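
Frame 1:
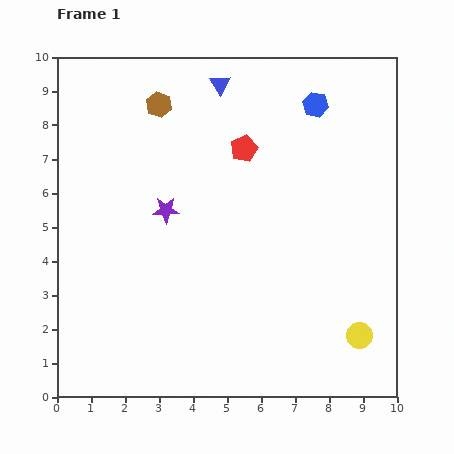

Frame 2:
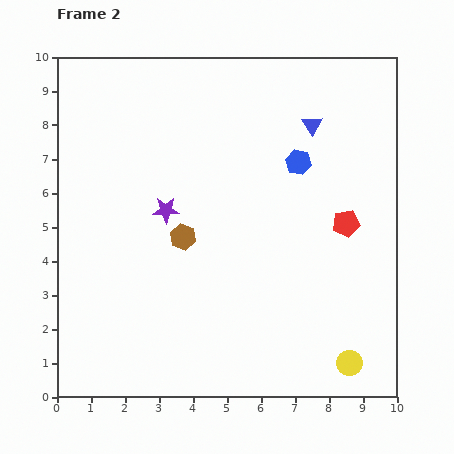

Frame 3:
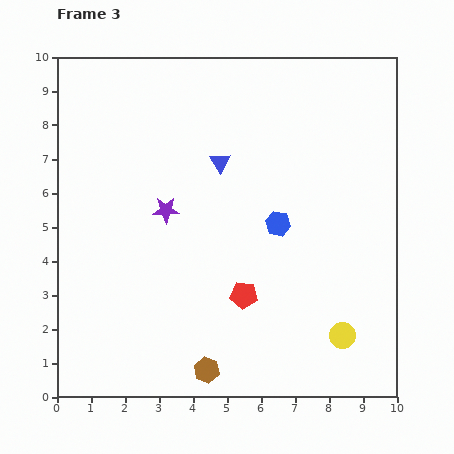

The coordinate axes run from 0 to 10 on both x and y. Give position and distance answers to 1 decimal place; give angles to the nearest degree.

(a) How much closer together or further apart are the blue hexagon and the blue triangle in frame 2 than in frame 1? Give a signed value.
-1.7

Distance in frame 1: 2.9. Distance in frame 2: 1.2.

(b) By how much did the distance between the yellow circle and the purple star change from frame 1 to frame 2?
+0.2

Distance in frame 1: 6.8. Distance in frame 2: 7.0.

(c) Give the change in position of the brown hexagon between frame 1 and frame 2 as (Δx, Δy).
(0.7, -3.9)

The brown hexagon was at (3.0, 8.6) in frame 1 and (3.7, 4.7) in frame 2.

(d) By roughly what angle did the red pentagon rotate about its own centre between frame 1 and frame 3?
30° clockwise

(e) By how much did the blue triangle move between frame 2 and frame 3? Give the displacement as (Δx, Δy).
(-2.7, -1.1)

The blue triangle was at (7.5, 8.0) in frame 2 and (4.8, 6.9) in frame 3.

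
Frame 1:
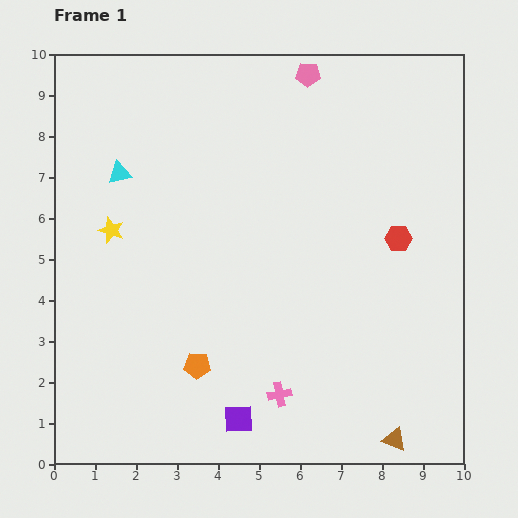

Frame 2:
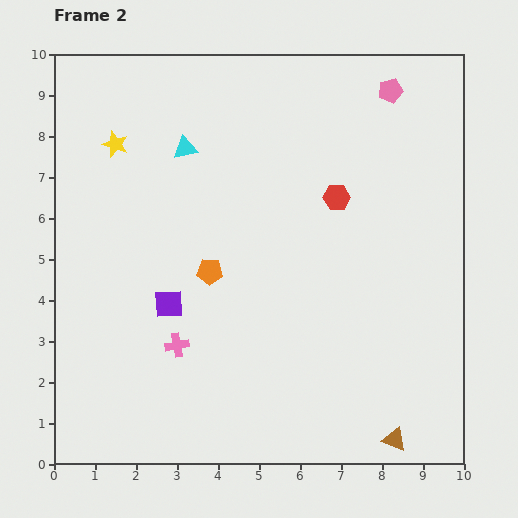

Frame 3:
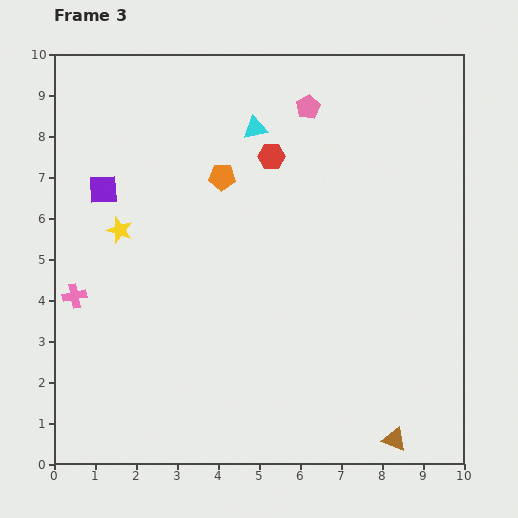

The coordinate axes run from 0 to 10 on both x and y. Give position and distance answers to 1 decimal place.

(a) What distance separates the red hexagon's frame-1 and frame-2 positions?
1.8

The red hexagon moved from (8.4, 5.5) to (6.9, 6.5), a distance of √(1.5² + 1.0²) ≈ 1.8.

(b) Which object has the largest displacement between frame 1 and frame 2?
the purple square

(moved 3.3; next 2.8)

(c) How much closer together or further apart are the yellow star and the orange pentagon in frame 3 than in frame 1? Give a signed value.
-1.1

Distance in frame 1: 3.9. Distance in frame 3: 2.8.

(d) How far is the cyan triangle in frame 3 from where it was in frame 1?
3.5

The cyan triangle moved from (1.6, 7.1) to (4.9, 8.2), a distance of √(3.3² + 1.1²) ≈ 3.5.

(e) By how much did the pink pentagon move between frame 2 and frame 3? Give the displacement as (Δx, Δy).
(-2.0, -0.4)

The pink pentagon was at (8.2, 9.1) in frame 2 and (6.2, 8.7) in frame 3.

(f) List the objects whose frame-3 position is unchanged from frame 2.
the brown triangle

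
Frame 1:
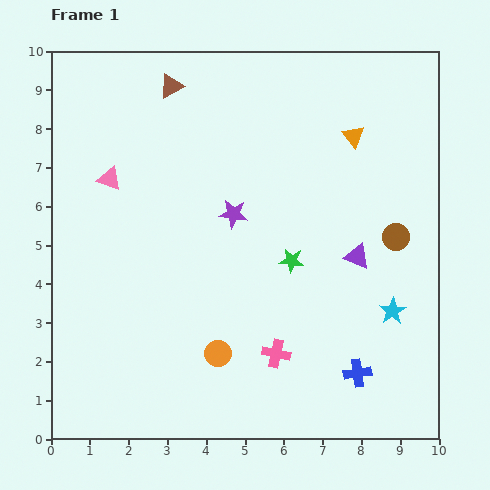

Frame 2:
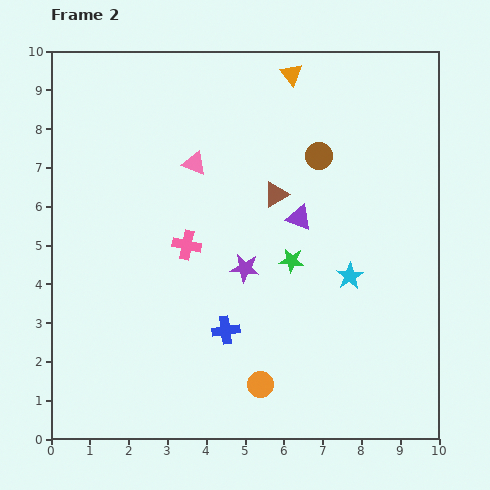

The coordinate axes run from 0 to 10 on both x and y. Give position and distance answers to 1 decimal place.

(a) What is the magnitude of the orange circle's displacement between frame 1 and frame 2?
1.4

The orange circle moved from (4.3, 2.2) to (5.4, 1.4), a distance of √(1.1² + 0.8²) ≈ 1.4.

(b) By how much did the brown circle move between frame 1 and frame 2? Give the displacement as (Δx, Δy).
(-2.0, 2.1)

The brown circle was at (8.9, 5.2) in frame 1 and (6.9, 7.3) in frame 2.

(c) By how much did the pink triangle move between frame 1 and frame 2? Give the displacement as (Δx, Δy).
(2.2, 0.4)

The pink triangle was at (1.5, 6.7) in frame 1 and (3.7, 7.1) in frame 2.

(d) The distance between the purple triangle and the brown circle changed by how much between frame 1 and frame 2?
+0.6

Distance in frame 1: 1.1. Distance in frame 2: 1.7.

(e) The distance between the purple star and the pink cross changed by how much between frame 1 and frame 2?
-2.2

Distance in frame 1: 3.8. Distance in frame 2: 1.6.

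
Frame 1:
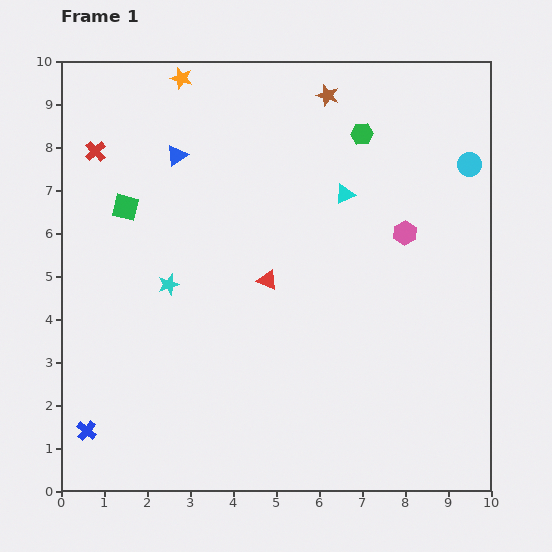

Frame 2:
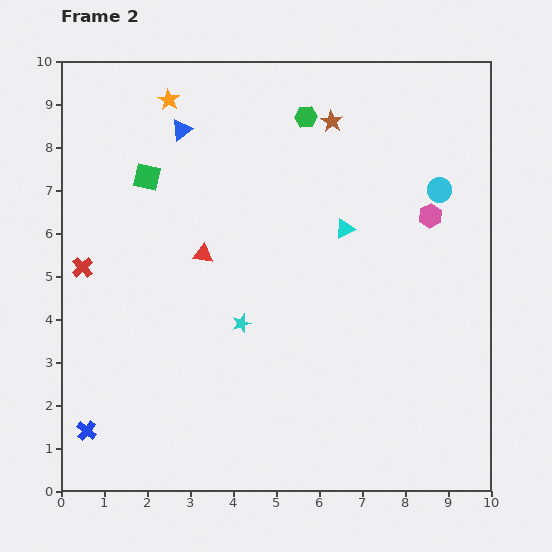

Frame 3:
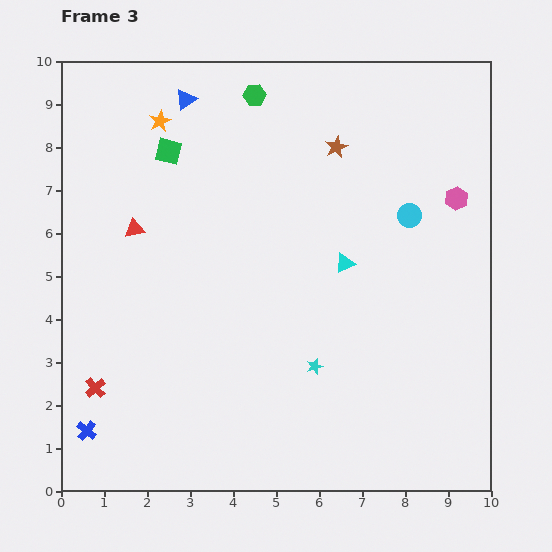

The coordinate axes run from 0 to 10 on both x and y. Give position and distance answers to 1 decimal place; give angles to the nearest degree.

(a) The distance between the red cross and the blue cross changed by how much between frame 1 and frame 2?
-2.7

Distance in frame 1: 6.5. Distance in frame 2: 3.8.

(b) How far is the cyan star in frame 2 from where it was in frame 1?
1.9

The cyan star moved from (2.5, 4.8) to (4.2, 3.9), a distance of √(1.7² + 0.9²) ≈ 1.9.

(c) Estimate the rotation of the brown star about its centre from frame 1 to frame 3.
30° clockwise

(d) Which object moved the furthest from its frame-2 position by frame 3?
the red cross

(moved 2.8; next 2.0)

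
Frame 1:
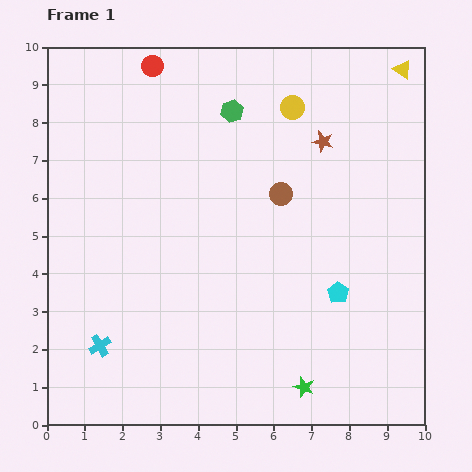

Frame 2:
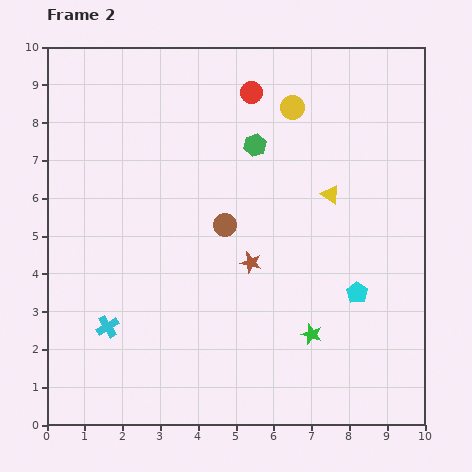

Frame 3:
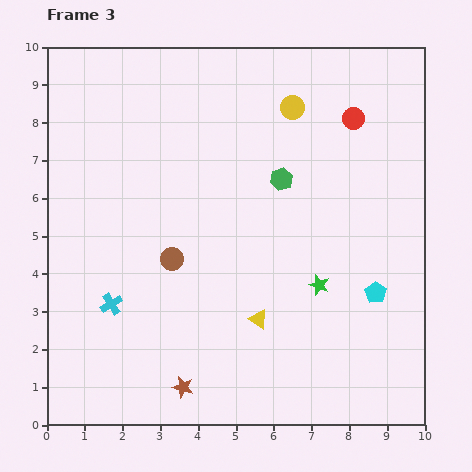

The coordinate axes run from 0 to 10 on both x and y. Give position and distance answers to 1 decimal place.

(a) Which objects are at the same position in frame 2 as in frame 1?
the yellow circle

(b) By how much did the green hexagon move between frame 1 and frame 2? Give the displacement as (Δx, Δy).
(0.6, -0.9)

The green hexagon was at (4.9, 8.3) in frame 1 and (5.5, 7.4) in frame 2.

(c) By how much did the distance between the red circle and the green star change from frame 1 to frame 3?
-4.9

Distance in frame 1: 9.4. Distance in frame 3: 4.5.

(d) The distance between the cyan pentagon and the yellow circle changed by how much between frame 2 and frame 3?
+0.2

Distance in frame 2: 5.2. Distance in frame 3: 5.4.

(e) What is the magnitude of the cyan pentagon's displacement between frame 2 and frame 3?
0.5

The cyan pentagon moved from (8.2, 3.5) to (8.7, 3.5), a distance of √(0.5² + 0.0²) ≈ 0.5.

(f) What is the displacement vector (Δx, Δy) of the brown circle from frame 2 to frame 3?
(-1.4, -0.9)

The brown circle was at (4.7, 5.3) in frame 2 and (3.3, 4.4) in frame 3.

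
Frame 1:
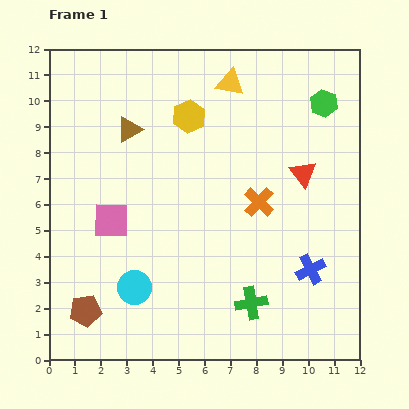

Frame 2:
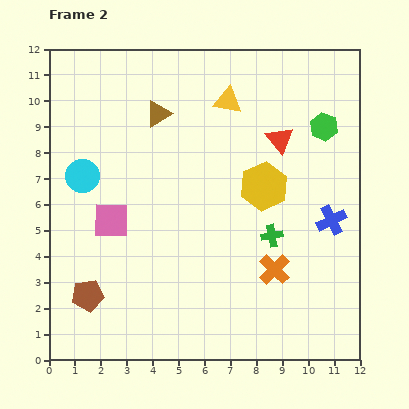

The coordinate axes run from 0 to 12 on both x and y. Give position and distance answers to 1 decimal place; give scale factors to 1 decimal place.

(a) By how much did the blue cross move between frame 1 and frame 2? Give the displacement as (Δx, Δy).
(0.8, 1.9)

The blue cross was at (10.1, 3.5) in frame 1 and (10.9, 5.4) in frame 2.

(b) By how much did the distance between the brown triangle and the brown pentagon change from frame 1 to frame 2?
+0.3

Distance in frame 1: 7.2. Distance in frame 2: 7.5.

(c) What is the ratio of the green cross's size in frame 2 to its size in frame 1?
0.7×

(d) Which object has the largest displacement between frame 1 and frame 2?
the cyan circle

(moved 4.7; next 4.0)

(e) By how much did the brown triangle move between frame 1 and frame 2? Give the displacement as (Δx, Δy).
(1.1, 0.6)

The brown triangle was at (3.1, 8.9) in frame 1 and (4.2, 9.5) in frame 2.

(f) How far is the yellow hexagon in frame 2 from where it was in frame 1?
4.0

The yellow hexagon moved from (5.4, 9.4) to (8.3, 6.7), a distance of √(2.9² + 2.7²) ≈ 4.0.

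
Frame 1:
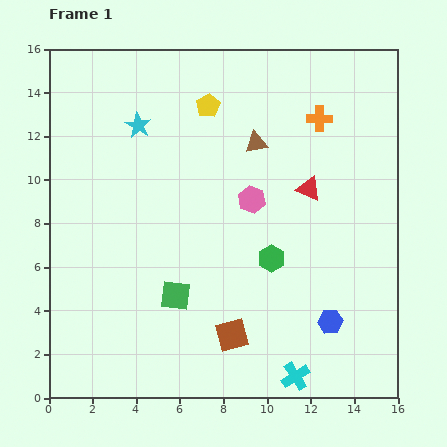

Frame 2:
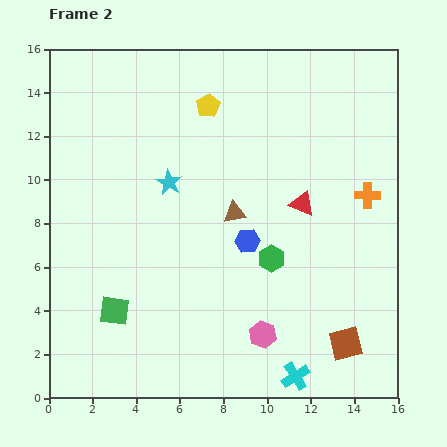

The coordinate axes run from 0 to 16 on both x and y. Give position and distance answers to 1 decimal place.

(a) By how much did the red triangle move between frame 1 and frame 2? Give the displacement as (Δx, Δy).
(-0.3, -0.7)

The red triangle was at (11.9, 9.6) in frame 1 and (11.6, 8.9) in frame 2.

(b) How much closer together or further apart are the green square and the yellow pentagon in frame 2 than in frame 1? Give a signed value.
+1.5

Distance in frame 1: 8.8. Distance in frame 2: 10.3.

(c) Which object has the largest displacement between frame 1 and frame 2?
the pink hexagon

(moved 6.2; next 5.3)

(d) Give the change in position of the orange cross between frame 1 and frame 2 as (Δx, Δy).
(2.2, -3.5)

The orange cross was at (12.4, 12.8) in frame 1 and (14.6, 9.3) in frame 2.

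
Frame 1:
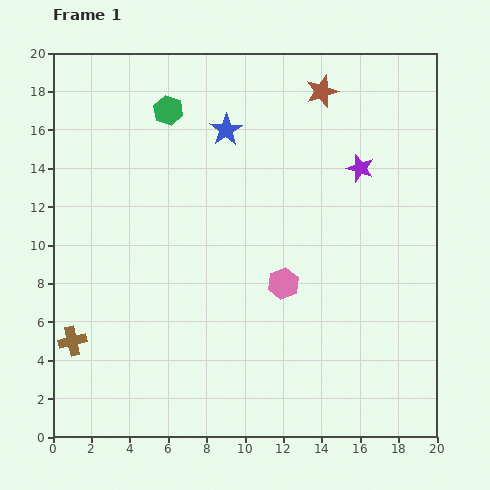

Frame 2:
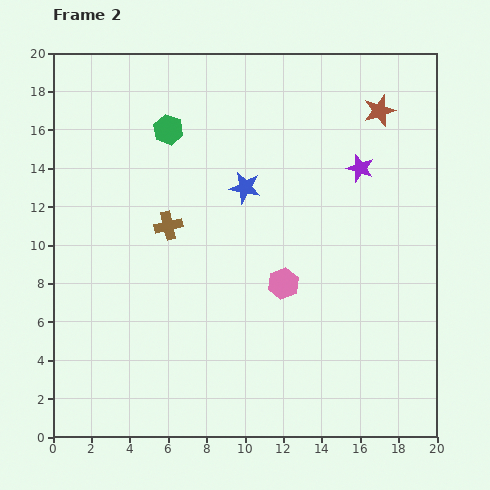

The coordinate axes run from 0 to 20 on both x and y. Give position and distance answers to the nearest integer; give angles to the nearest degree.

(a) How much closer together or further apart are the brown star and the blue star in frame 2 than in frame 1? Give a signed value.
+3

Distance in frame 1: 5. Distance in frame 2: 8.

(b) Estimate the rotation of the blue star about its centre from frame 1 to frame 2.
28° counter-clockwise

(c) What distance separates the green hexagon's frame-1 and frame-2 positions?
1

The green hexagon moved from (6, 17) to (6, 16), a distance of √(0² + 1²) ≈ 1.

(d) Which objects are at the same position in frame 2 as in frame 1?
the pink hexagon, the purple star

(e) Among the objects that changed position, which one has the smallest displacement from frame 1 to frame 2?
the green hexagon

(moved 1)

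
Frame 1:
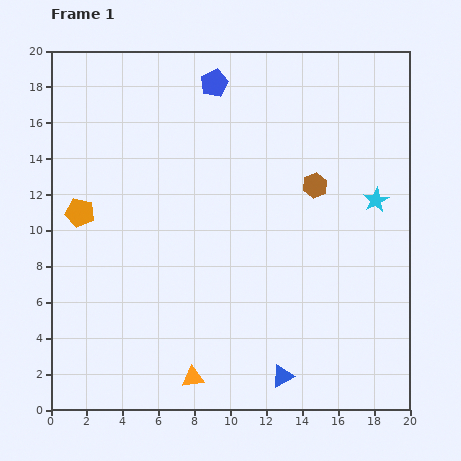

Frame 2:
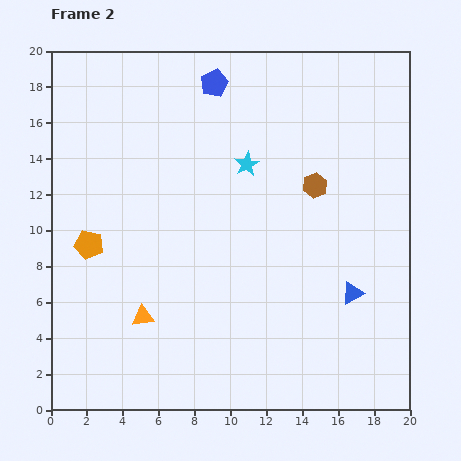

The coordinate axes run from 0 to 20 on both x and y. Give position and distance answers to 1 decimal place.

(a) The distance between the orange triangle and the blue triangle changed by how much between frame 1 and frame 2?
+6.8

Distance in frame 1: 5.0. Distance in frame 2: 11.8.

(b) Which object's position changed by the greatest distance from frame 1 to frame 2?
the cyan star

(moved 7.5; next 6.0)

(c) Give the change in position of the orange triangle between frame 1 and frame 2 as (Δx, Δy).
(-2.8, 3.4)

The orange triangle was at (7.9, 1.8) in frame 1 and (5.1, 5.2) in frame 2.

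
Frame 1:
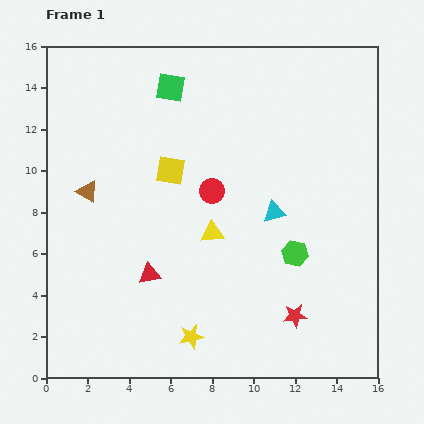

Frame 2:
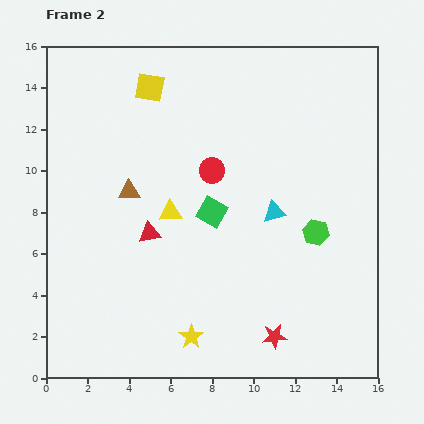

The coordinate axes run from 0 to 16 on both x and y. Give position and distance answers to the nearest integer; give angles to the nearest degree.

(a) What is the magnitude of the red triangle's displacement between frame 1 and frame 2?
2

The red triangle moved from (5, 5) to (5, 7), a distance of √(0² + 2²) ≈ 2.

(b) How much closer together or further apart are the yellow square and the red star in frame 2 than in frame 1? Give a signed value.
+4

Distance in frame 1: 9. Distance in frame 2: 13.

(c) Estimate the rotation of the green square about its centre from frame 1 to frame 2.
19° clockwise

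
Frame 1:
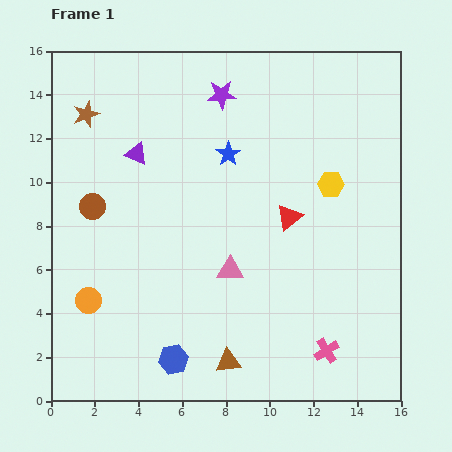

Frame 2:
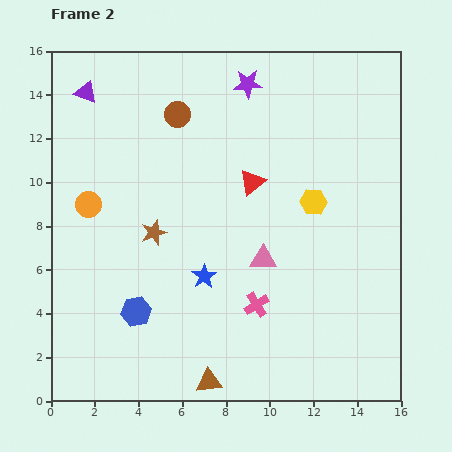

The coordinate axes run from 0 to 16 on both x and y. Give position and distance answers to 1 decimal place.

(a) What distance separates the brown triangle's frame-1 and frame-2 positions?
1.3

The brown triangle moved from (8.1, 1.8) to (7.2, 0.9), a distance of √(0.9² + 0.9²) ≈ 1.3.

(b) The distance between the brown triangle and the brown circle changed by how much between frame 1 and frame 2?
+2.9

Distance in frame 1: 9.4. Distance in frame 2: 12.3.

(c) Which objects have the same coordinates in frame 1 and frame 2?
none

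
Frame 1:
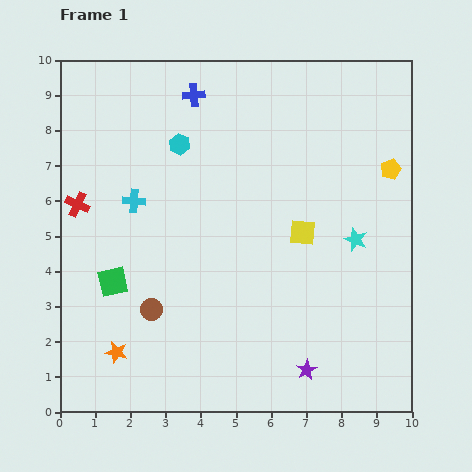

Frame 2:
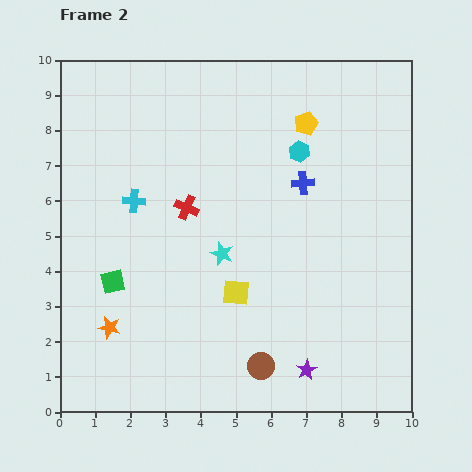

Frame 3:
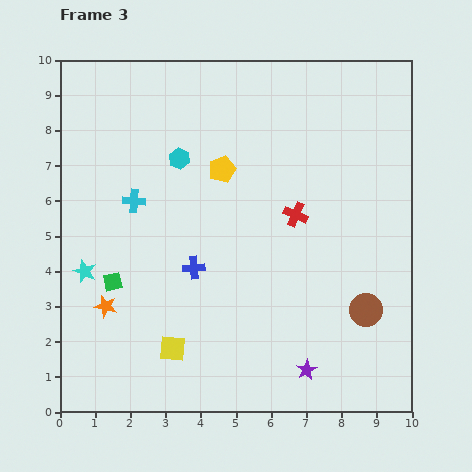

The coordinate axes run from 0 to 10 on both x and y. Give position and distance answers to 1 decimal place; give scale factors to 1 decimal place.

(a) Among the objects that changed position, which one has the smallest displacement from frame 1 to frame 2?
the orange star

(moved 0.7)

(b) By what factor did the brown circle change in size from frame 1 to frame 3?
1.5×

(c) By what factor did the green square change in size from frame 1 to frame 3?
0.6×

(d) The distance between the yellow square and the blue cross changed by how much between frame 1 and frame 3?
-2.6

Distance in frame 1: 5.0. Distance in frame 3: 2.4.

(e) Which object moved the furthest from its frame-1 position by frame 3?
the cyan star

(moved 7.8; next 6.2)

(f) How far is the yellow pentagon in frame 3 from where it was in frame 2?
2.7

The yellow pentagon moved from (7.0, 8.2) to (4.6, 6.9), a distance of √(2.4² + 1.3²) ≈ 2.7.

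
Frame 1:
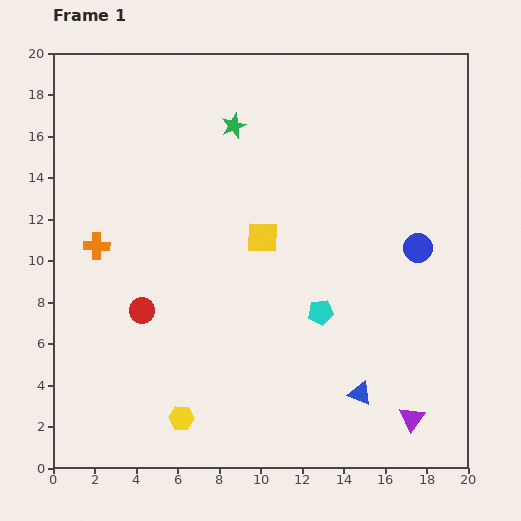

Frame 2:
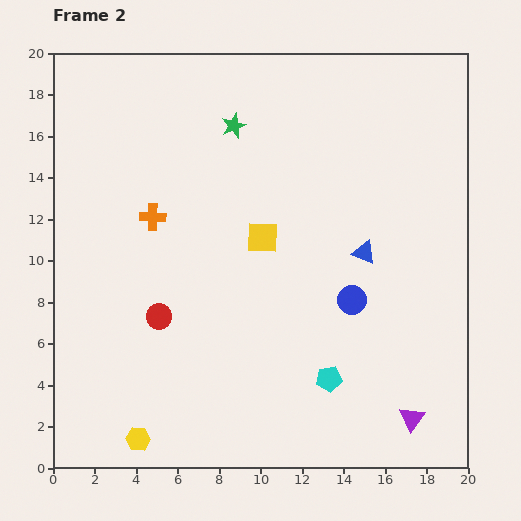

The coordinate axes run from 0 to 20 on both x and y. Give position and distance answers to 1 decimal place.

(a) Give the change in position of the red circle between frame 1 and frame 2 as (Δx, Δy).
(0.8, -0.3)

The red circle was at (4.3, 7.6) in frame 1 and (5.1, 7.3) in frame 2.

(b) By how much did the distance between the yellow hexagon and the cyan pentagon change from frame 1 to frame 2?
+1.2

Distance in frame 1: 8.4. Distance in frame 2: 9.6.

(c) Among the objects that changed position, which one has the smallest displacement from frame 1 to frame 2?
the red circle

(moved 0.9)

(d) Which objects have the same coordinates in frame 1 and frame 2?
the yellow square, the green star, the purple triangle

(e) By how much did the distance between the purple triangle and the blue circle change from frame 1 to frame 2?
-1.8

Distance in frame 1: 8.2. Distance in frame 2: 6.4.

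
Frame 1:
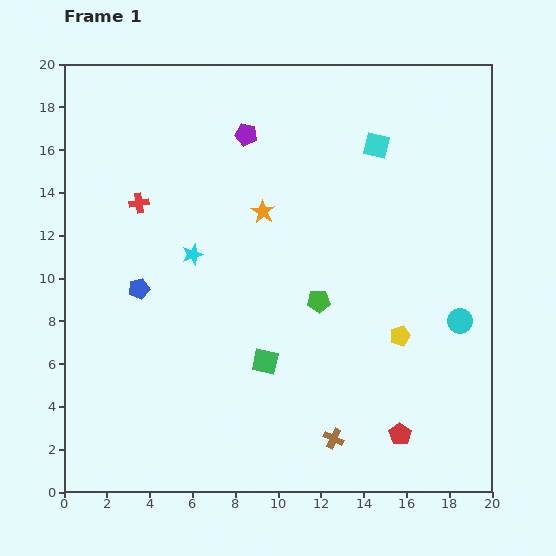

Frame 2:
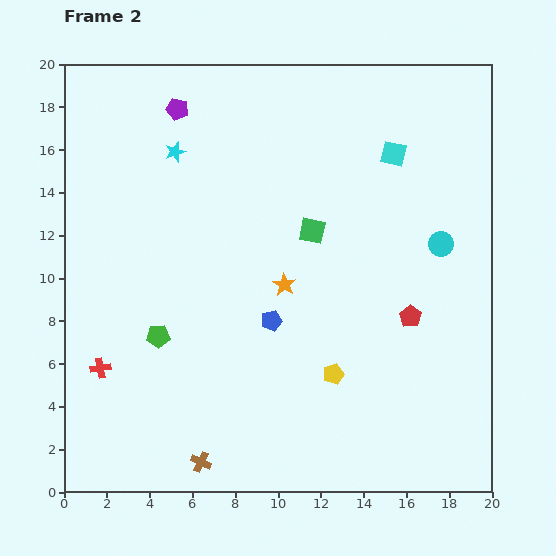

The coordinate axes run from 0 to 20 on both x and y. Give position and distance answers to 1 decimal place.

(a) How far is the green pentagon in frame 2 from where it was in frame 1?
7.7

The green pentagon moved from (11.9, 8.9) to (4.4, 7.3), a distance of √(7.5² + 1.6²) ≈ 7.7.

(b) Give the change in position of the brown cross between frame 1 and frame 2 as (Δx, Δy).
(-6.2, -1.1)

The brown cross was at (12.6, 2.5) in frame 1 and (6.4, 1.4) in frame 2.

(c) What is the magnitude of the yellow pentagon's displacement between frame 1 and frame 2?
3.6

The yellow pentagon moved from (15.7, 7.3) to (12.6, 5.5), a distance of √(3.1² + 1.8²) ≈ 3.6.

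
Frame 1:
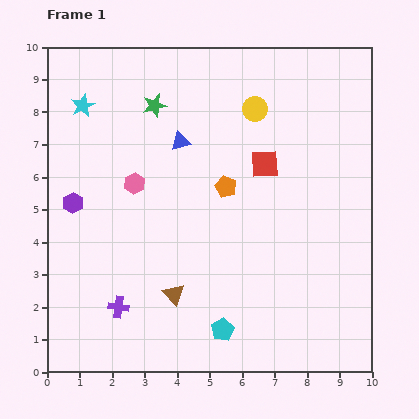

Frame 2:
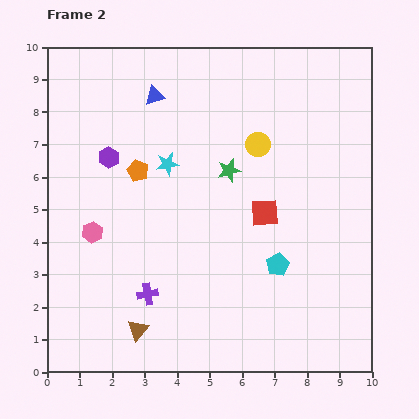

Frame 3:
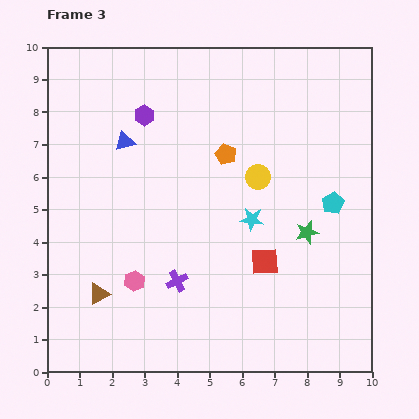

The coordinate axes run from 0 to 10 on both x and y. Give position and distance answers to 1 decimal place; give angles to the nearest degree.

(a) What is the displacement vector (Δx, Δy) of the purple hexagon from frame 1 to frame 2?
(1.1, 1.4)

The purple hexagon was at (0.8, 5.2) in frame 1 and (1.9, 6.6) in frame 2.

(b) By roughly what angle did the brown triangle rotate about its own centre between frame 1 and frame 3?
44° clockwise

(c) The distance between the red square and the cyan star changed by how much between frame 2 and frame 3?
-2.0

Distance in frame 2: 3.4. Distance in frame 3: 1.4.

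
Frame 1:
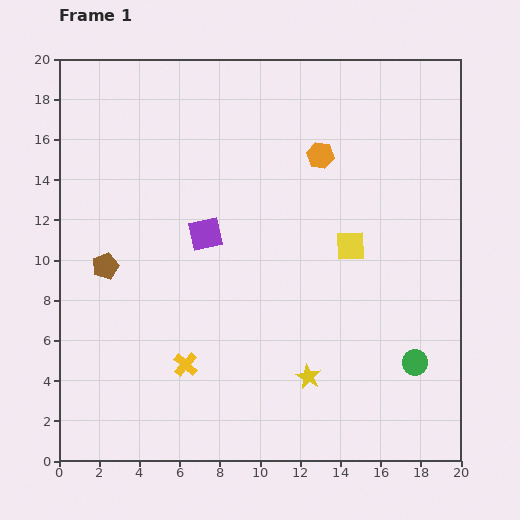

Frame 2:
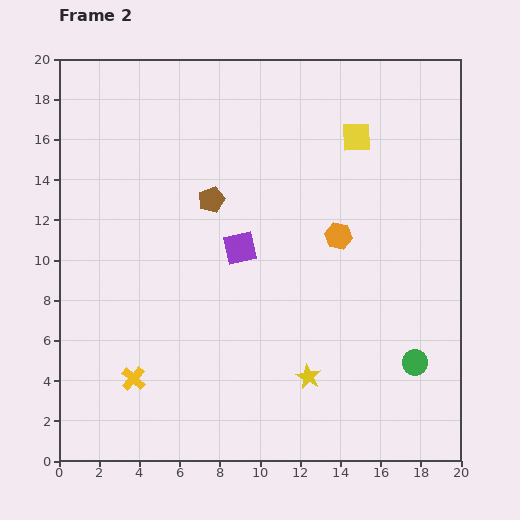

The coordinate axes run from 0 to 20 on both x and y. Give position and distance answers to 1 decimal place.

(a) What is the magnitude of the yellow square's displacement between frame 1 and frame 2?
5.4

The yellow square moved from (14.5, 10.7) to (14.8, 16.1), a distance of √(0.3² + 5.4²) ≈ 5.4.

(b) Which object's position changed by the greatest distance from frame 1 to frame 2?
the brown pentagon

(moved 6.2; next 5.4)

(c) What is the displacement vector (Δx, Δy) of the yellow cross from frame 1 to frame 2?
(-2.6, -0.7)

The yellow cross was at (6.3, 4.8) in frame 1 and (3.7, 4.1) in frame 2.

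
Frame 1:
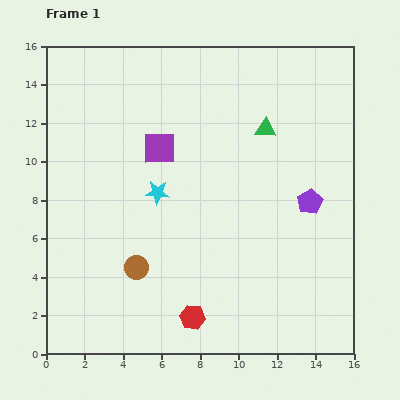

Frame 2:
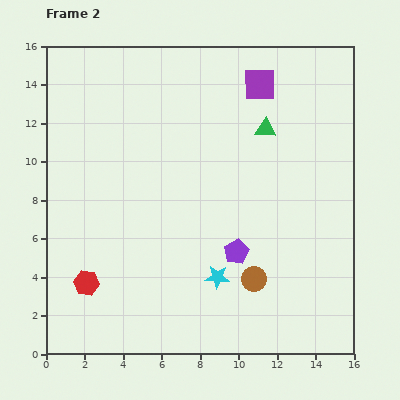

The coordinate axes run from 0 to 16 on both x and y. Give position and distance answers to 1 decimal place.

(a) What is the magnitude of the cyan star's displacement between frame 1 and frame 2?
5.4

The cyan star moved from (5.8, 8.4) to (8.9, 4.0), a distance of √(3.1² + 4.4²) ≈ 5.4.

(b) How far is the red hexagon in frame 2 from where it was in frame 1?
5.8

The red hexagon moved from (7.6, 1.9) to (2.1, 3.7), a distance of √(5.5² + 1.8²) ≈ 5.8.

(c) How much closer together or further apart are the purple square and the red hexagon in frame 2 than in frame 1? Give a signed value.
+4.7

Distance in frame 1: 9.0. Distance in frame 2: 13.7.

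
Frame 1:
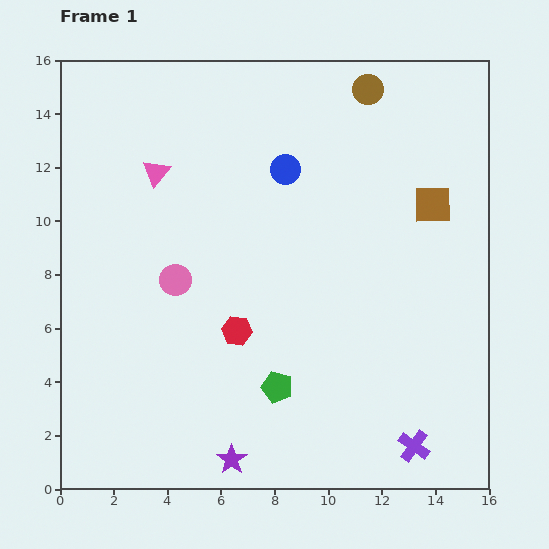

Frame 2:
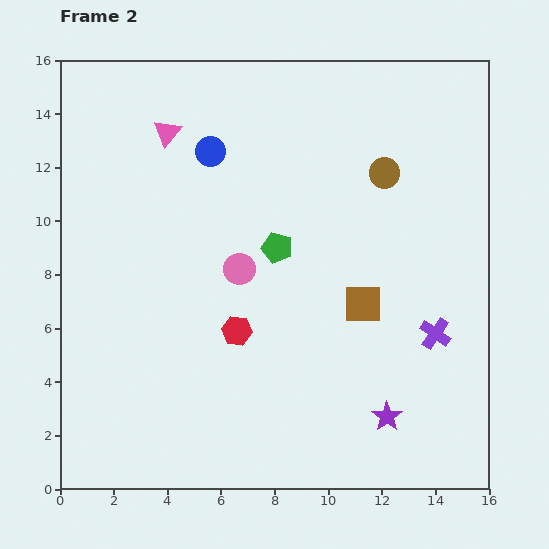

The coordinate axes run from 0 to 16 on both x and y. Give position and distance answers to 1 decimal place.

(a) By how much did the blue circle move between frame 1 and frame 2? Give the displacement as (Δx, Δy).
(-2.8, 0.7)

The blue circle was at (8.4, 11.9) in frame 1 and (5.6, 12.6) in frame 2.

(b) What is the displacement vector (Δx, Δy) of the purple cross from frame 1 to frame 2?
(0.8, 4.2)

The purple cross was at (13.2, 1.6) in frame 1 and (14.0, 5.8) in frame 2.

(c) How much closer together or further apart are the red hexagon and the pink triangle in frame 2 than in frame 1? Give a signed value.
+1.2

Distance in frame 1: 6.6. Distance in frame 2: 7.8.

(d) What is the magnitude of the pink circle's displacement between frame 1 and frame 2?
2.4

The pink circle moved from (4.3, 7.8) to (6.7, 8.2), a distance of √(2.4² + 0.4²) ≈ 2.4.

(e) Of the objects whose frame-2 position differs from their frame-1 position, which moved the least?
the pink triangle

(moved 1.6)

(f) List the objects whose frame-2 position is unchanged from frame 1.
the red hexagon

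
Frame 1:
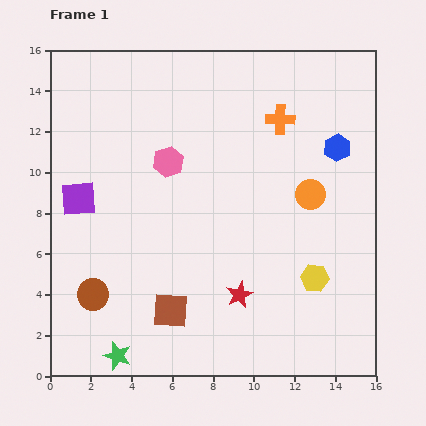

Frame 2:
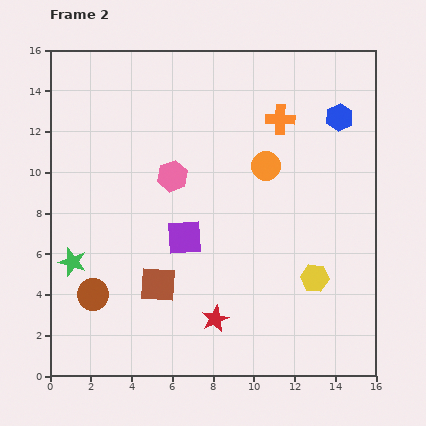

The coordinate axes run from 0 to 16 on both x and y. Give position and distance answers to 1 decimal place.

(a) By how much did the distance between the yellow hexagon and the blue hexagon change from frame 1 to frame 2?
+1.5

Distance in frame 1: 6.5. Distance in frame 2: 8.0.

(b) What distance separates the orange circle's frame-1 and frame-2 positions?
2.6

The orange circle moved from (12.8, 8.9) to (10.6, 10.3), a distance of √(2.2² + 1.4²) ≈ 2.6.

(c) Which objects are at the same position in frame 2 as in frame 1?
the orange cross, the yellow hexagon, the brown circle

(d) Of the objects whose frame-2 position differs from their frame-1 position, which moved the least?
the pink hexagon

(moved 0.7)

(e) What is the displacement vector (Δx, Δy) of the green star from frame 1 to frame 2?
(-2.2, 4.6)

The green star was at (3.3, 1.0) in frame 1 and (1.1, 5.6) in frame 2.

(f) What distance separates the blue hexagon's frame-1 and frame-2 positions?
1.5

The blue hexagon moved from (14.1, 11.2) to (14.2, 12.7), a distance of √(0.1² + 1.5²) ≈ 1.5.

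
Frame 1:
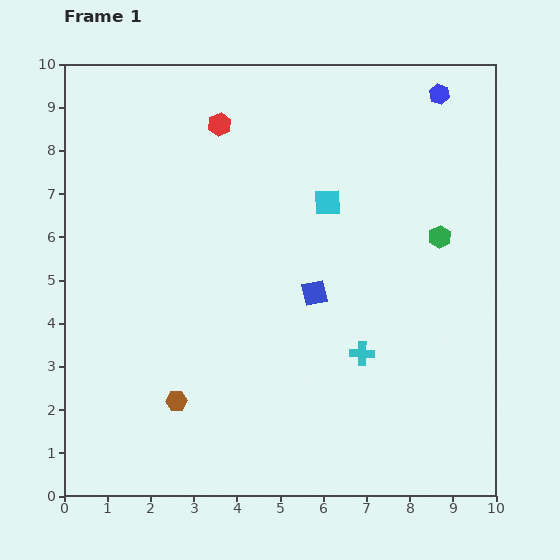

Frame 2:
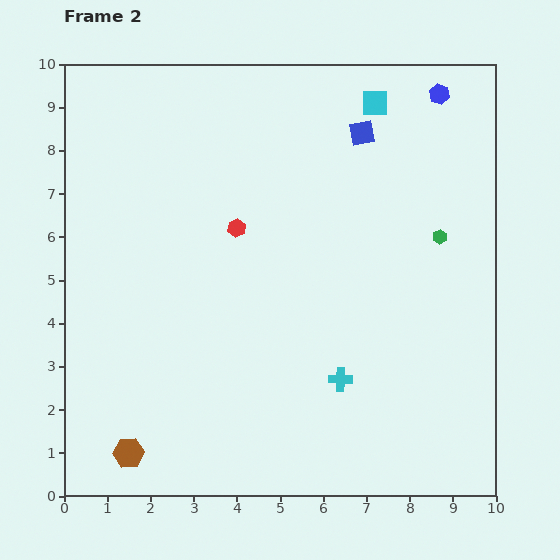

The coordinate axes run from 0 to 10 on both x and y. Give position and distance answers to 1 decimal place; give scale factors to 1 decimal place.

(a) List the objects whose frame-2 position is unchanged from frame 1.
the green hexagon, the blue hexagon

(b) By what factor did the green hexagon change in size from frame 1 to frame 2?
0.7×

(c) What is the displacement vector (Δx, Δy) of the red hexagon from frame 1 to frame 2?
(0.4, -2.4)

The red hexagon was at (3.6, 8.6) in frame 1 and (4.0, 6.2) in frame 2.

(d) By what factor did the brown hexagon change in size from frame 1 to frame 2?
1.4×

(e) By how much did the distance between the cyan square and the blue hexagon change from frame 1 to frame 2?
-2.1

Distance in frame 1: 3.6. Distance in frame 2: 1.5.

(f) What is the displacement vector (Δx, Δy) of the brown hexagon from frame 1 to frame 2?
(-1.1, -1.2)

The brown hexagon was at (2.6, 2.2) in frame 1 and (1.5, 1.0) in frame 2.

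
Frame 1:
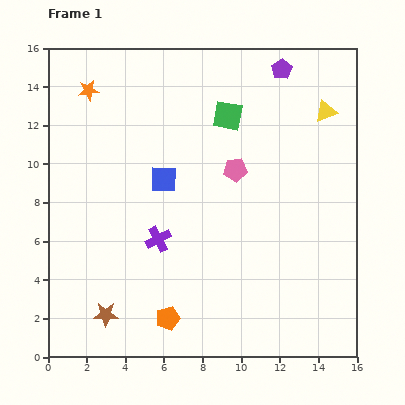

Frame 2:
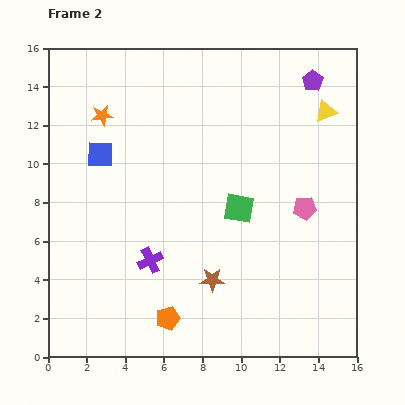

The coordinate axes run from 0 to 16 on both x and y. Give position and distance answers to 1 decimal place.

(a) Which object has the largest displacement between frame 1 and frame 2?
the brown star

(moved 5.8; next 4.8)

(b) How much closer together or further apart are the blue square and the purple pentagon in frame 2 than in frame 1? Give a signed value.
+3.3

Distance in frame 1: 8.3. Distance in frame 2: 11.6.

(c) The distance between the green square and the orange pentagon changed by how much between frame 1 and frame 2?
-4.1

Distance in frame 1: 10.9. Distance in frame 2: 6.8.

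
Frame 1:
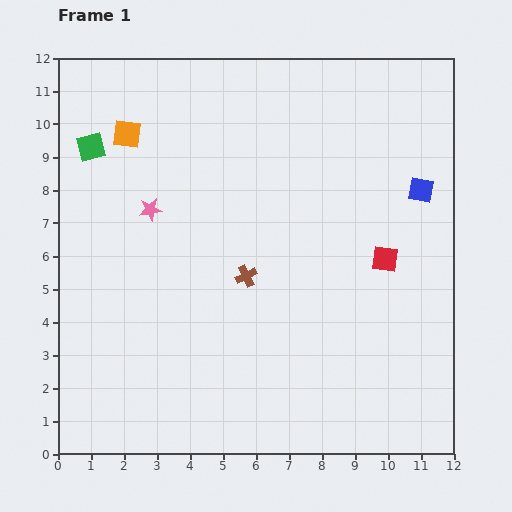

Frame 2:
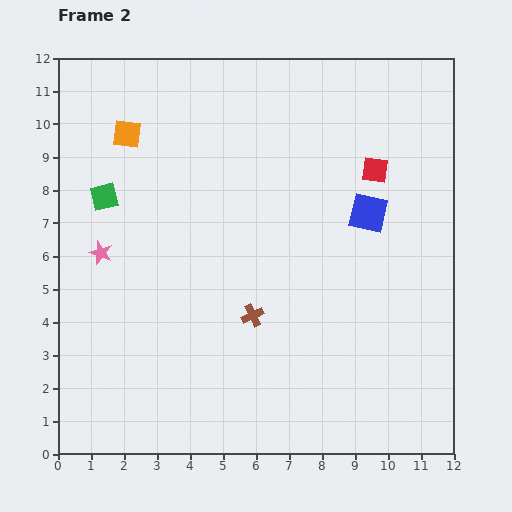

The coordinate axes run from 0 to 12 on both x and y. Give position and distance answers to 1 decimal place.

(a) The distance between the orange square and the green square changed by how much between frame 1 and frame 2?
+0.8

Distance in frame 1: 1.2. Distance in frame 2: 2.0.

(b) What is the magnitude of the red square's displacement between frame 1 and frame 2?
2.7

The red square moved from (9.9, 5.9) to (9.6, 8.6), a distance of √(0.3² + 2.7²) ≈ 2.7.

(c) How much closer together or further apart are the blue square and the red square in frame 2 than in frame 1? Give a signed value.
-1.1

Distance in frame 1: 2.4. Distance in frame 2: 1.3.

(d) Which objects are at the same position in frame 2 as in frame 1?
the orange square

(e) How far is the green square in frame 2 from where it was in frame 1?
1.6

The green square moved from (1.0, 9.3) to (1.4, 7.8), a distance of √(0.4² + 1.5²) ≈ 1.6.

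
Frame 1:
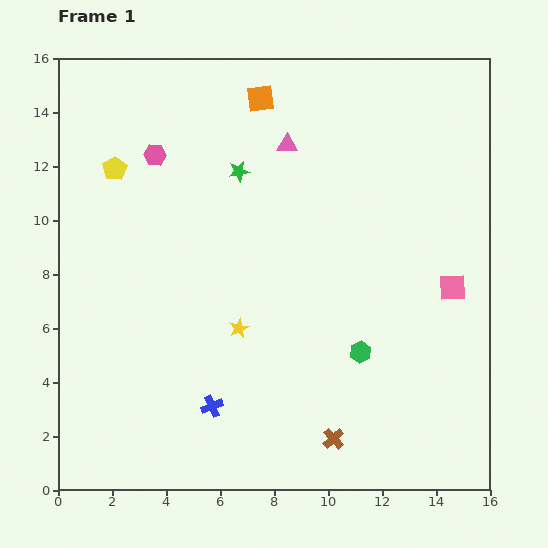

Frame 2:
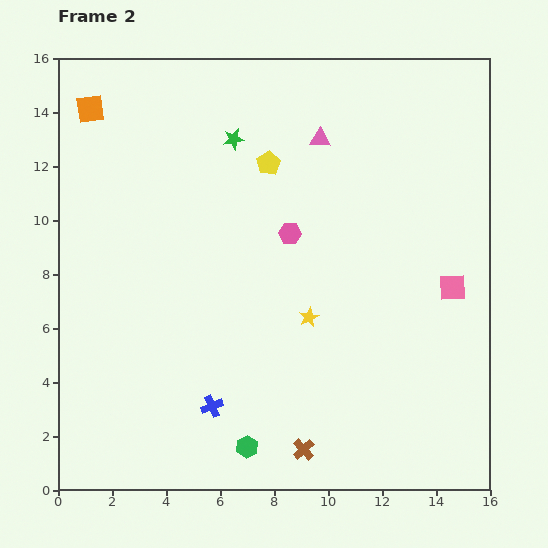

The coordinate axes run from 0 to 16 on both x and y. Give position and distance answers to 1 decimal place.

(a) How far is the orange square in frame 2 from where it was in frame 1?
6.3

The orange square moved from (7.5, 14.5) to (1.2, 14.1), a distance of √(6.3² + 0.4²) ≈ 6.3.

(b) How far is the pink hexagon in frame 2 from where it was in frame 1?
5.8

The pink hexagon moved from (3.6, 12.4) to (8.6, 9.5), a distance of √(5.0² + 2.9²) ≈ 5.8.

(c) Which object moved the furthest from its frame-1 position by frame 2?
the orange square

(moved 6.3; next 5.8)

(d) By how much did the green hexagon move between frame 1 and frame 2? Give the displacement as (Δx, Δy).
(-4.2, -3.5)

The green hexagon was at (11.2, 5.1) in frame 1 and (7.0, 1.6) in frame 2.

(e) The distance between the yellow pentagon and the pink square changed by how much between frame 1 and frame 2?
-5.1

Distance in frame 1: 13.3. Distance in frame 2: 8.2.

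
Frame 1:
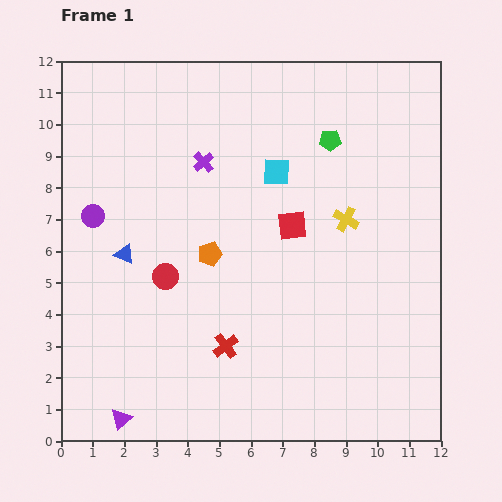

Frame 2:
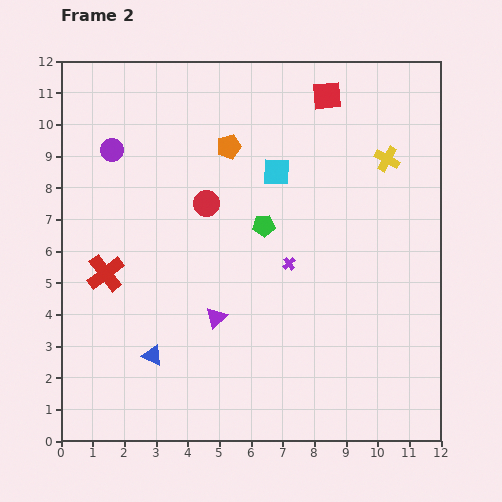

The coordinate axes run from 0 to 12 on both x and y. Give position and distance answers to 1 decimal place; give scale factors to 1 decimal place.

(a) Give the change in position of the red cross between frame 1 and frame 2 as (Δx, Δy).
(-3.8, 2.3)

The red cross was at (5.2, 3.0) in frame 1 and (1.4, 5.3) in frame 2.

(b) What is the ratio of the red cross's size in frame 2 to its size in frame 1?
1.5×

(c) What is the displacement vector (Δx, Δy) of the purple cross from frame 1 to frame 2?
(2.7, -3.2)

The purple cross was at (4.5, 8.8) in frame 1 and (7.2, 5.6) in frame 2.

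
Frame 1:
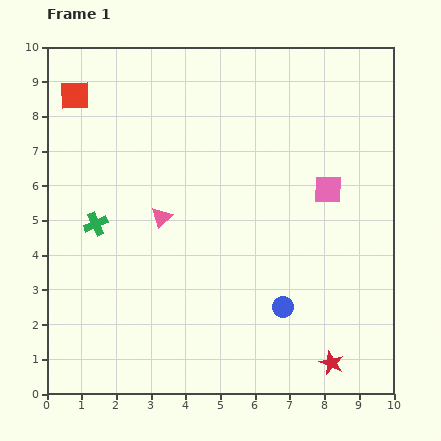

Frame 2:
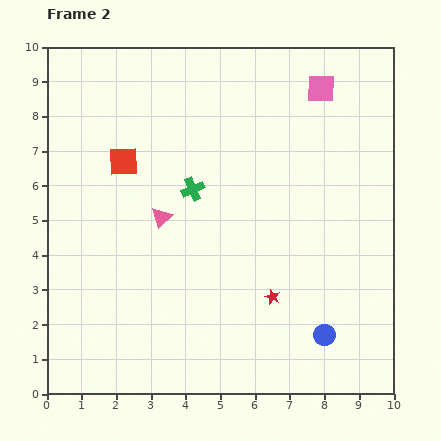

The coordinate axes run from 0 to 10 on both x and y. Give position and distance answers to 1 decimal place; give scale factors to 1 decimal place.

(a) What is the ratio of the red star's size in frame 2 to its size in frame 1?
0.6×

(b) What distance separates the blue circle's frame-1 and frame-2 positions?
1.4

The blue circle moved from (6.8, 2.5) to (8.0, 1.7), a distance of √(1.2² + 0.8²) ≈ 1.4.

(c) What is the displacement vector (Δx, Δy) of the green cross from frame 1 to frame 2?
(2.8, 1.0)

The green cross was at (1.4, 4.9) in frame 1 and (4.2, 5.9) in frame 2.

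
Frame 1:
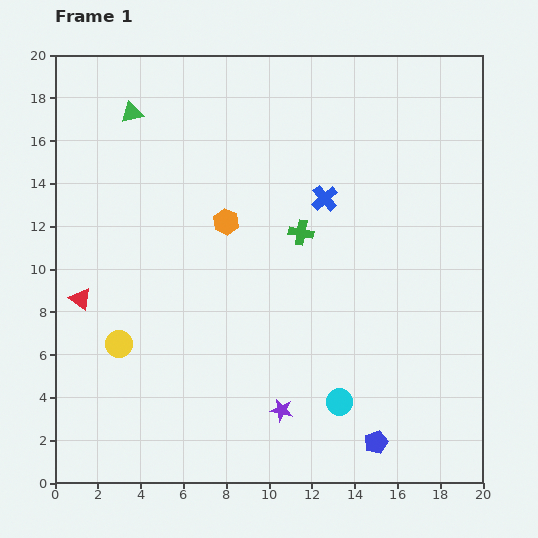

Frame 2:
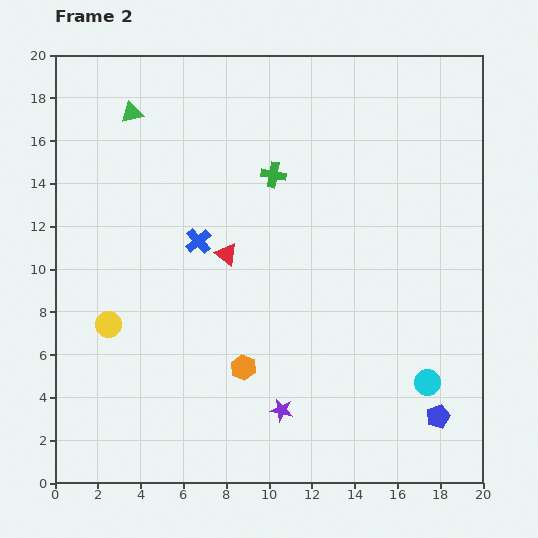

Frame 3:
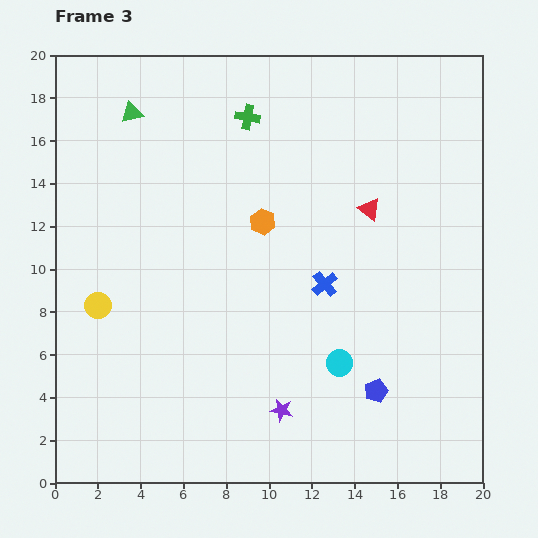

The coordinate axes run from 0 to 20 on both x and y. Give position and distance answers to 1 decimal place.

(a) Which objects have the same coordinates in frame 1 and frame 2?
the purple star, the green triangle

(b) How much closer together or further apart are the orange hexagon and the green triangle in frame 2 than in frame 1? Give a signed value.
+6.3

Distance in frame 1: 6.7. Distance in frame 2: 13.0.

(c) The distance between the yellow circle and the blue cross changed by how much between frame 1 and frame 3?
-1.2

Distance in frame 1: 11.8. Distance in frame 3: 10.6.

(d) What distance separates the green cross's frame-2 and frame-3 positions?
3.0

The green cross moved from (10.2, 14.4) to (9.0, 17.1), a distance of √(1.2² + 2.7²) ≈ 3.0.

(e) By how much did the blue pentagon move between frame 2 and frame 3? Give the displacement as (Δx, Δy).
(-2.9, 1.2)

The blue pentagon was at (17.9, 3.1) in frame 2 and (15.0, 4.3) in frame 3.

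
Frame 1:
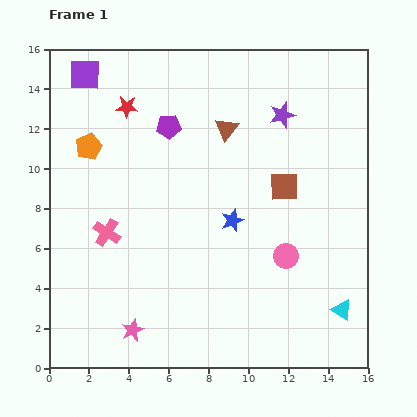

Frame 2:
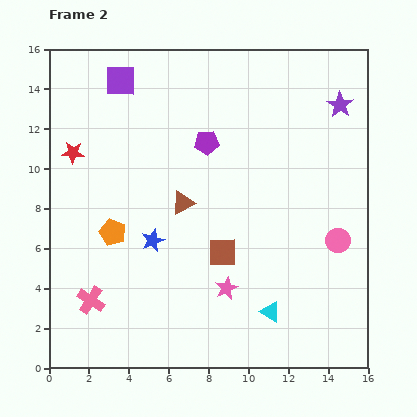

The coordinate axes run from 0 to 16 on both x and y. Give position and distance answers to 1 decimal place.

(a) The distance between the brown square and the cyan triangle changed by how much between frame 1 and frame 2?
-3.0

Distance in frame 1: 6.8. Distance in frame 2: 3.8.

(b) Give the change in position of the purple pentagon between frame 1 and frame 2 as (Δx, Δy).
(1.9, -0.8)

The purple pentagon was at (6.0, 12.1) in frame 1 and (7.9, 11.3) in frame 2.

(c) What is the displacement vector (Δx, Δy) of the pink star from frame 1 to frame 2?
(4.7, 2.1)

The pink star was at (4.2, 1.9) in frame 1 and (8.9, 4.0) in frame 2.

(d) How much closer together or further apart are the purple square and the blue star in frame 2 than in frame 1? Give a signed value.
-2.2

Distance in frame 1: 10.4. Distance in frame 2: 8.2.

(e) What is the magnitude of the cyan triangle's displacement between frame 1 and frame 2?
3.6

The cyan triangle moved from (14.7, 2.9) to (11.1, 2.8), a distance of √(3.6² + 0.1²) ≈ 3.6.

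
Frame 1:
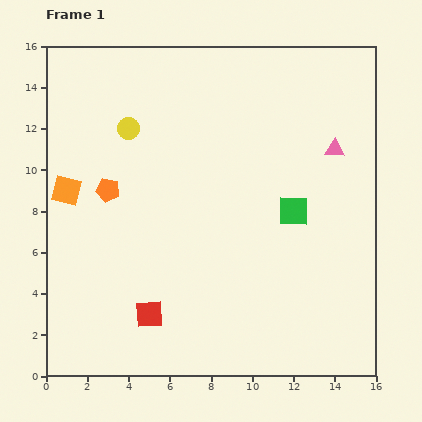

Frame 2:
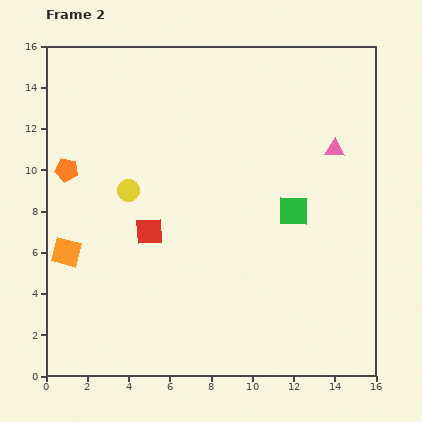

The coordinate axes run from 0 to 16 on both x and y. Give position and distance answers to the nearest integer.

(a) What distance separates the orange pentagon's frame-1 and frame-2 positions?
2

The orange pentagon moved from (3, 9) to (1, 10), a distance of √(2² + 1²) ≈ 2.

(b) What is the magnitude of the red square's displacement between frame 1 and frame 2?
4

The red square moved from (5, 3) to (5, 7), a distance of √(0² + 4²) ≈ 4.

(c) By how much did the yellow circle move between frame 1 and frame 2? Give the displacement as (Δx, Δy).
(0, -3)

The yellow circle was at (4, 12) in frame 1 and (4, 9) in frame 2.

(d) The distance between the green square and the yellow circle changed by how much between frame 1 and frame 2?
-1

Distance in frame 1: 9. Distance in frame 2: 8.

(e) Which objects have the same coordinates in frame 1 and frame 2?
the green square, the pink triangle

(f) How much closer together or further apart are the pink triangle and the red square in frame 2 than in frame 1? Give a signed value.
-2

Distance in frame 1: 12. Distance in frame 2: 10.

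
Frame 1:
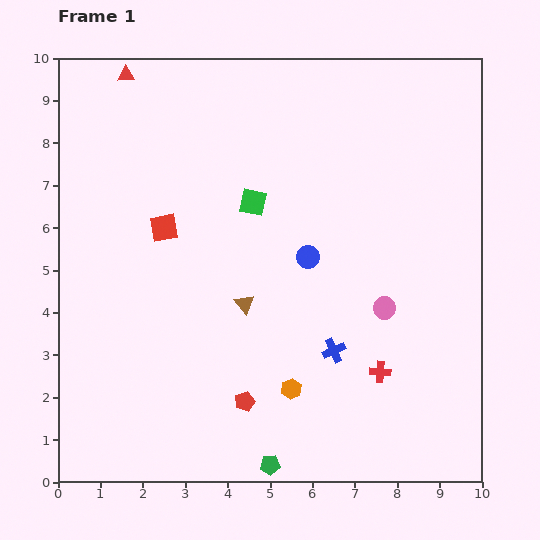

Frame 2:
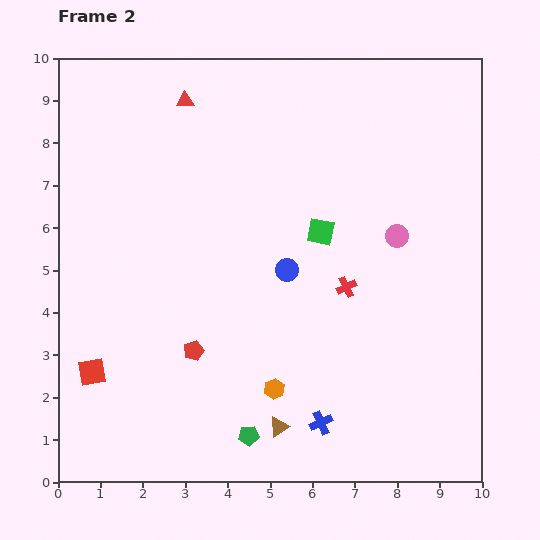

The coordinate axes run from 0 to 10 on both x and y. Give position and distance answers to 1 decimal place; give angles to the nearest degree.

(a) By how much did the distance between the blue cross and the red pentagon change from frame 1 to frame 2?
+1.0

Distance in frame 1: 2.4. Distance in frame 2: 3.4.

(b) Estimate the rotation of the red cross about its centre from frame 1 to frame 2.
32° counter-clockwise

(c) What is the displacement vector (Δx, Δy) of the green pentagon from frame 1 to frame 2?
(-0.5, 0.7)

The green pentagon was at (5.0, 0.4) in frame 1 and (4.5, 1.1) in frame 2.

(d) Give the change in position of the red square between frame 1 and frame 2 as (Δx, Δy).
(-1.7, -3.4)

The red square was at (2.5, 6.0) in frame 1 and (0.8, 2.6) in frame 2.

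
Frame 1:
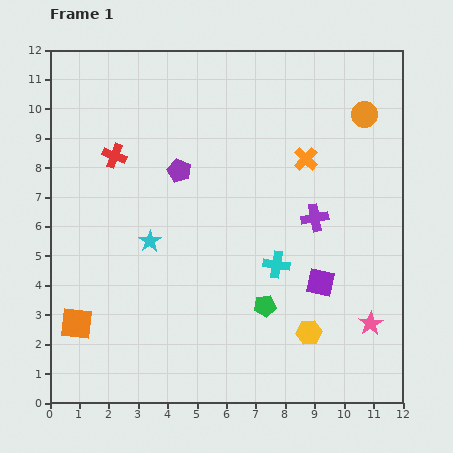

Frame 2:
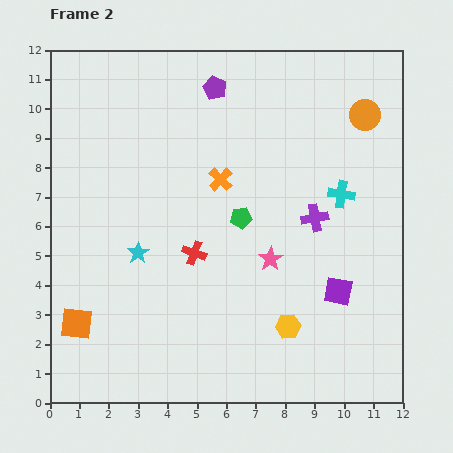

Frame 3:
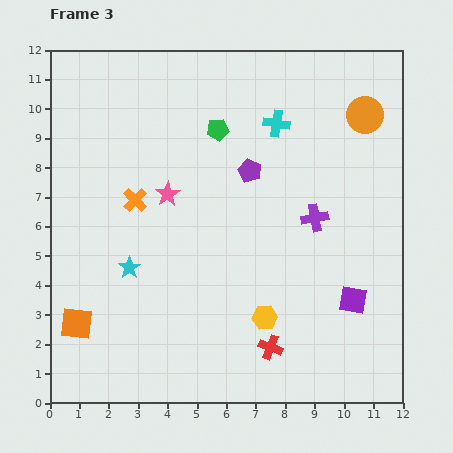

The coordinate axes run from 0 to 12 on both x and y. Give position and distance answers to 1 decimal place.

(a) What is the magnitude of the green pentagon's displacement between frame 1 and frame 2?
3.1

The green pentagon moved from (7.3, 3.3) to (6.5, 6.3), a distance of √(0.8² + 3.0²) ≈ 3.1.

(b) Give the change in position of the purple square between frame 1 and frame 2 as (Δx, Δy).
(0.6, -0.3)

The purple square was at (9.2, 4.1) in frame 1 and (9.8, 3.8) in frame 2.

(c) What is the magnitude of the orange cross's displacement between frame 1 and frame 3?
6.0

The orange cross moved from (8.7, 8.3) to (2.9, 6.9), a distance of √(5.8² + 1.4²) ≈ 6.0.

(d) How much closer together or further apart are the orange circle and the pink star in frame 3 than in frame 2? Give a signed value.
+1.3

Distance in frame 2: 5.9. Distance in frame 3: 7.2.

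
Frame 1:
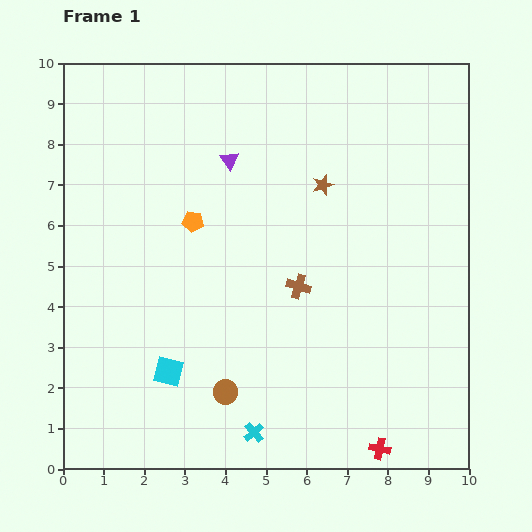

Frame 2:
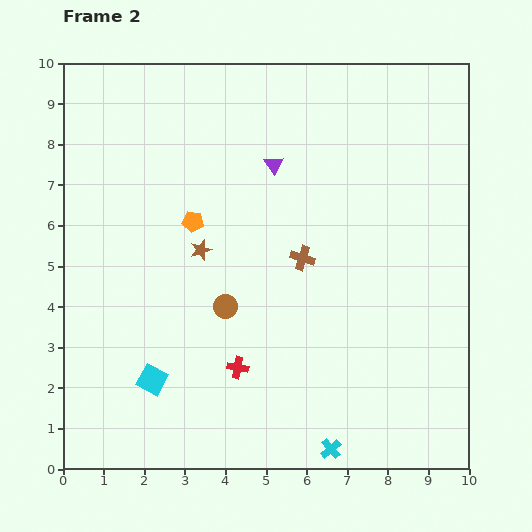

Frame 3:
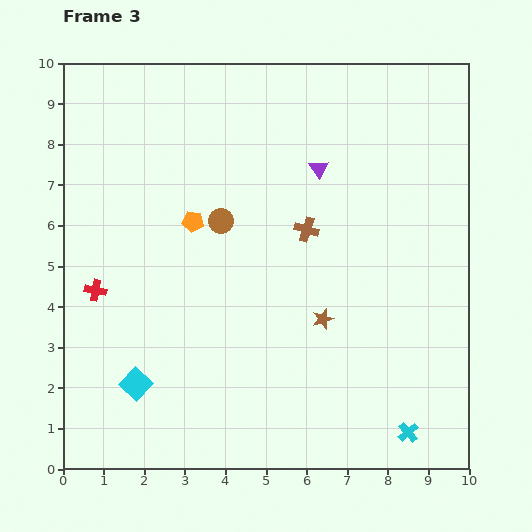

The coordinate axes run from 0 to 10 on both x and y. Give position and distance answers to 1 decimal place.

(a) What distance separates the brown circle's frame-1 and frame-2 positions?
2.1

The brown circle moved from (4.0, 1.9) to (4.0, 4.0), a distance of √(0.0² + 2.1²) ≈ 2.1.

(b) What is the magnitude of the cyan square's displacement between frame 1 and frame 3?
0.9

The cyan square moved from (2.6, 2.4) to (1.8, 2.1), a distance of √(0.8² + 0.3²) ≈ 0.9.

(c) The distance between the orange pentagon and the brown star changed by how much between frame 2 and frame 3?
+3.3

Distance in frame 2: 0.7. Distance in frame 3: 4.0.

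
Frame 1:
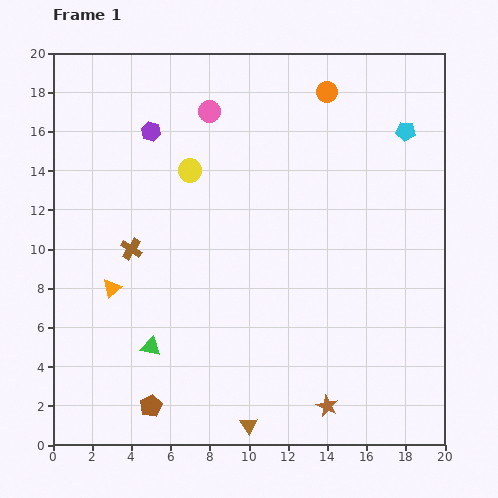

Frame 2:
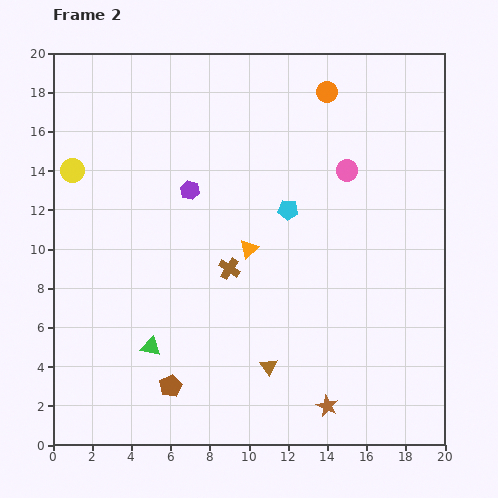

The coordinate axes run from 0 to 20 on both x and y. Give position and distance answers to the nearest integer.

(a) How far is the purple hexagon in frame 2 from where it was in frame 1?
4

The purple hexagon moved from (5, 16) to (7, 13), a distance of √(2² + 3²) ≈ 4.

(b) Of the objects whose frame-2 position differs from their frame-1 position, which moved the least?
the brown pentagon

(moved 1)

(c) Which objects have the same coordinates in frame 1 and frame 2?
the brown star, the orange circle, the green triangle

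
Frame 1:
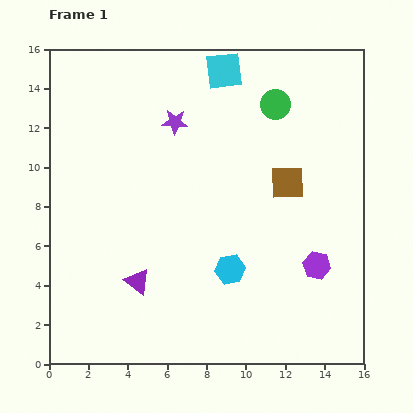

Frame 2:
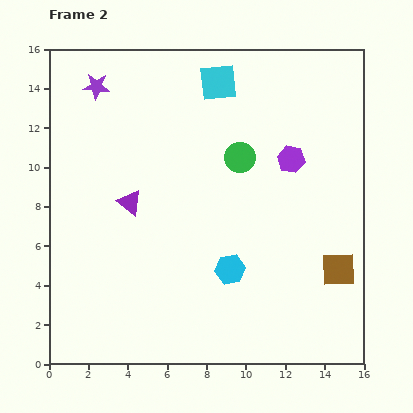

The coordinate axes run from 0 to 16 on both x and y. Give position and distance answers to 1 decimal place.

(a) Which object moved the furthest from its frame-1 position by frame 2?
the purple hexagon

(moved 5.6; next 5.1)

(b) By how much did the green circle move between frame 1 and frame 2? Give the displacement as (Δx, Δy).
(-1.8, -2.7)

The green circle was at (11.5, 13.2) in frame 1 and (9.7, 10.5) in frame 2.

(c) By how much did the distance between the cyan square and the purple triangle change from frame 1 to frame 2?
-4.0

Distance in frame 1: 11.6. Distance in frame 2: 7.6.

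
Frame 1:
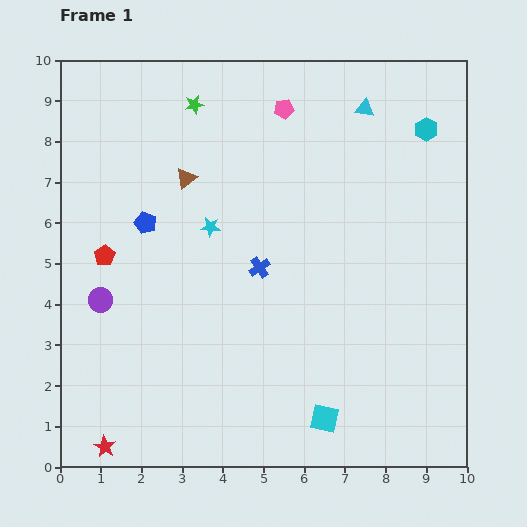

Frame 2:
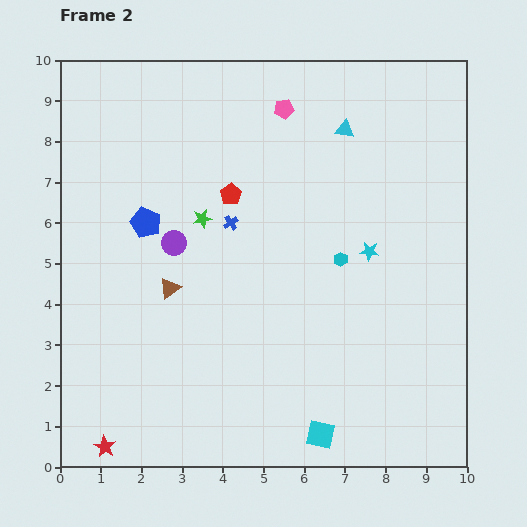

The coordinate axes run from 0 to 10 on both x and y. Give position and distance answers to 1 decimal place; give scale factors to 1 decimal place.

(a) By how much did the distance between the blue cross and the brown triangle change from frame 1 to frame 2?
-0.6

Distance in frame 1: 2.8. Distance in frame 2: 2.2.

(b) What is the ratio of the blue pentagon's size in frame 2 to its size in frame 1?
1.4×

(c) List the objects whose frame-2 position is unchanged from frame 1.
the blue pentagon, the red star, the pink pentagon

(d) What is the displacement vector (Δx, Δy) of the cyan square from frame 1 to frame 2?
(-0.1, -0.4)

The cyan square was at (6.5, 1.2) in frame 1 and (6.4, 0.8) in frame 2.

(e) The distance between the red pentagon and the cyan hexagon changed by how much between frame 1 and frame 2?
-5.4

Distance in frame 1: 8.5. Distance in frame 2: 3.1.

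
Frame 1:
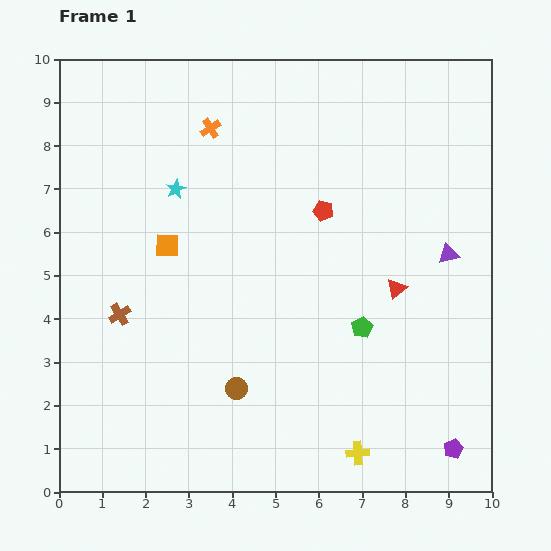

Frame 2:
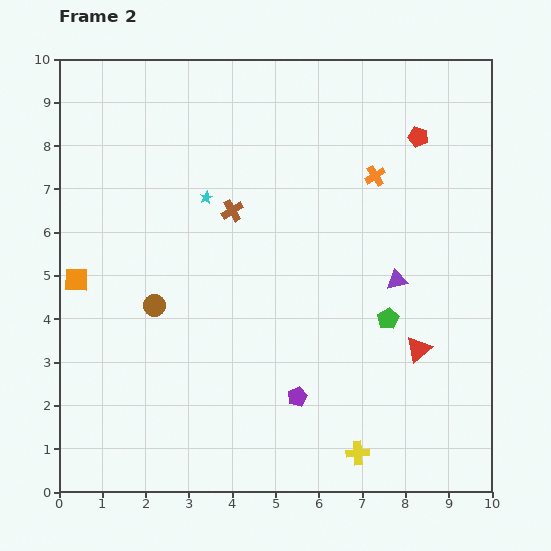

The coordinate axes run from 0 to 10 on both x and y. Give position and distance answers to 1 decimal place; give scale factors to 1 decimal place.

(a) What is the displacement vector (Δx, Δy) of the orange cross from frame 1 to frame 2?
(3.8, -1.1)

The orange cross was at (3.5, 8.4) in frame 1 and (7.3, 7.3) in frame 2.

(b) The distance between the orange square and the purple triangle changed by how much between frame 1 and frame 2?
+0.9

Distance in frame 1: 6.5. Distance in frame 2: 7.4.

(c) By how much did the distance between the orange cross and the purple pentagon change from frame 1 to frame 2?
-3.9

Distance in frame 1: 9.3. Distance in frame 2: 5.4.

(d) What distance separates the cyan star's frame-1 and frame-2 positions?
0.7

The cyan star moved from (2.7, 7.0) to (3.4, 6.8), a distance of √(0.7² + 0.2²) ≈ 0.7.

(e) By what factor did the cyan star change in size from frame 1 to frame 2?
0.6×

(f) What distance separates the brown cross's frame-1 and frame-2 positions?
3.5

The brown cross moved from (1.4, 4.1) to (4.0, 6.5), a distance of √(2.6² + 2.4²) ≈ 3.5.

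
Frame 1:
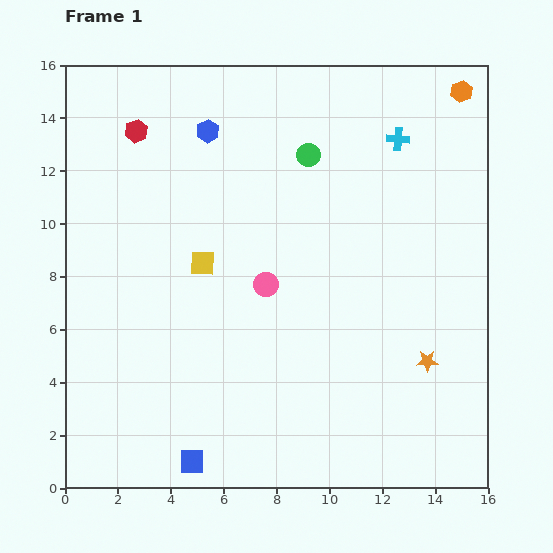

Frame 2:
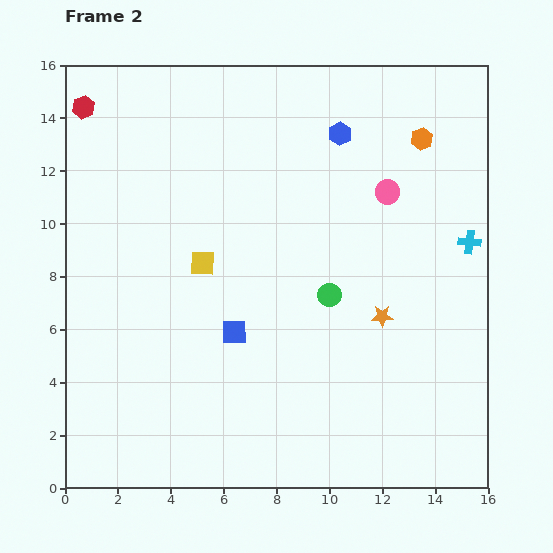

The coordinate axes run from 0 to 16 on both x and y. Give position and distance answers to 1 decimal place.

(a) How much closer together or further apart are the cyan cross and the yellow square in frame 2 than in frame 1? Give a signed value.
+1.3

Distance in frame 1: 8.8. Distance in frame 2: 10.1.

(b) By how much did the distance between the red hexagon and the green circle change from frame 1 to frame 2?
+5.1

Distance in frame 1: 6.6. Distance in frame 2: 11.7.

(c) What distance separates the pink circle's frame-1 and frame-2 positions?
5.8

The pink circle moved from (7.6, 7.7) to (12.2, 11.2), a distance of √(4.6² + 3.5²) ≈ 5.8.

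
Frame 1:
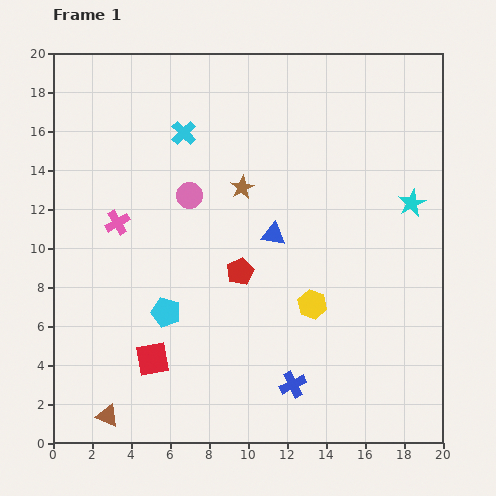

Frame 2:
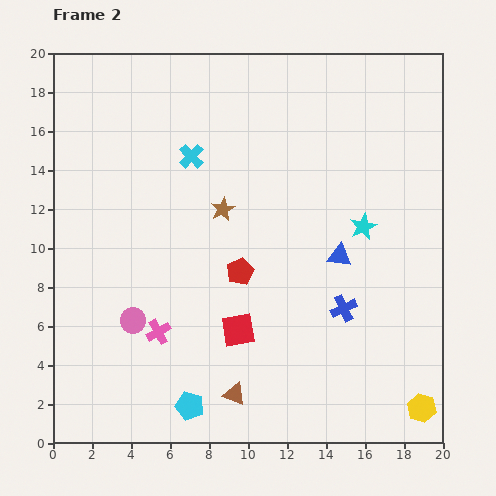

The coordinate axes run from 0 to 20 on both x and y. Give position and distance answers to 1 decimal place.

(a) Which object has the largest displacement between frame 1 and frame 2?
the yellow hexagon

(moved 7.7; next 7.0)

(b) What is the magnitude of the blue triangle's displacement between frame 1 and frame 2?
3.6

The blue triangle moved from (11.3, 10.7) to (14.7, 9.6), a distance of √(3.4² + 1.1²) ≈ 3.6.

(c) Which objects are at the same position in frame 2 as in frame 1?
the red pentagon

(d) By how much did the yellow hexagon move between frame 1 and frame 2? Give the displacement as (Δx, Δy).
(5.6, -5.3)

The yellow hexagon was at (13.3, 7.1) in frame 1 and (18.9, 1.8) in frame 2.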